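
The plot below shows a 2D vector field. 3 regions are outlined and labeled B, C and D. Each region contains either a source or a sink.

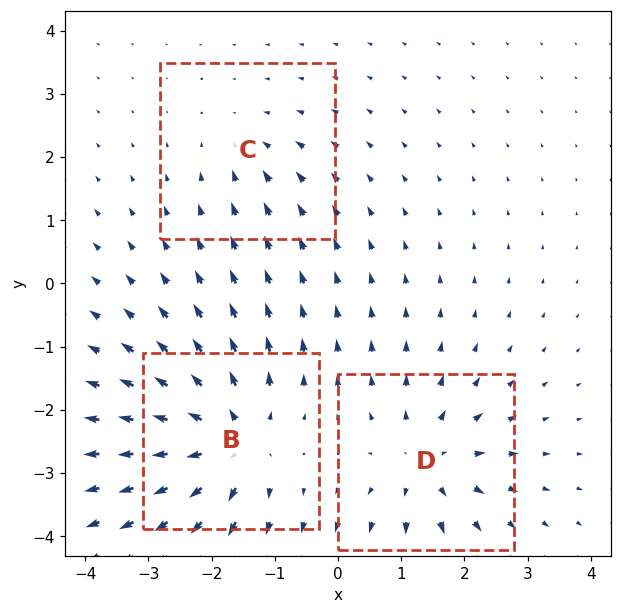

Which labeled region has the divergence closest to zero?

C

Divergence at each region's feature centre — B: about +5, C: about -2, D: about +4. Region C is closest to zero.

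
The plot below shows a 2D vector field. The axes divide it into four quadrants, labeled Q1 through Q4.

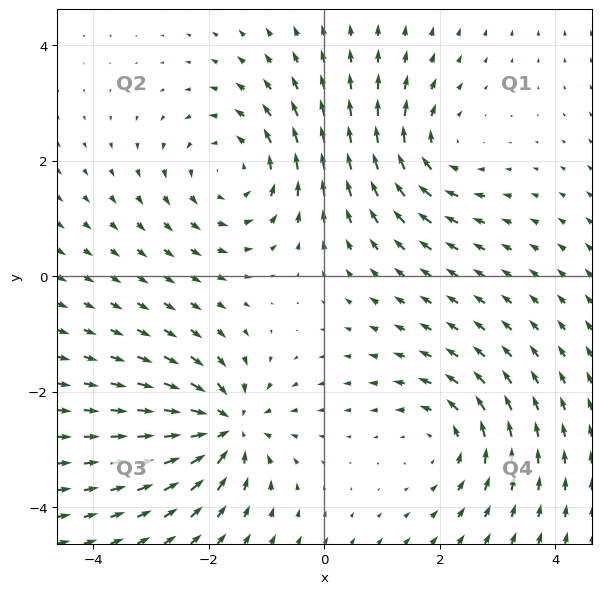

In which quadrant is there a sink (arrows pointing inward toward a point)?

Q3

The sink sits at approximately (-1.7, -2.6), which lies in quadrant Q3. The divergence there is about -6, negative as expected for a sink.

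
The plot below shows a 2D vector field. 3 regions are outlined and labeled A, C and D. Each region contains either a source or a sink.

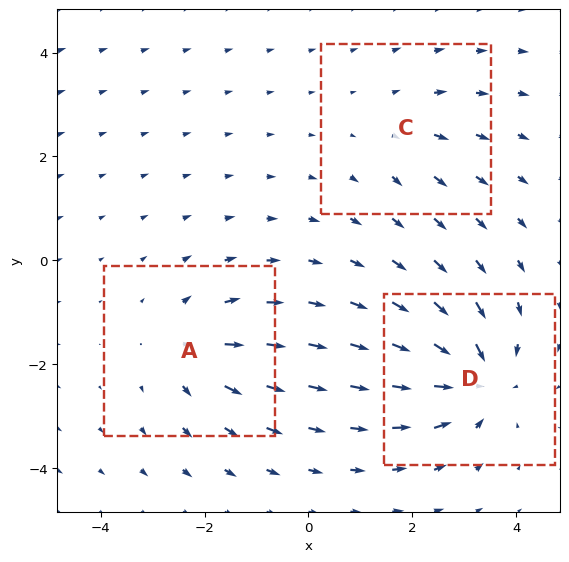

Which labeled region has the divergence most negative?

D

Divergence at each region's feature centre — A: about +3, C: about +2, D: about -5. Region D is most negative.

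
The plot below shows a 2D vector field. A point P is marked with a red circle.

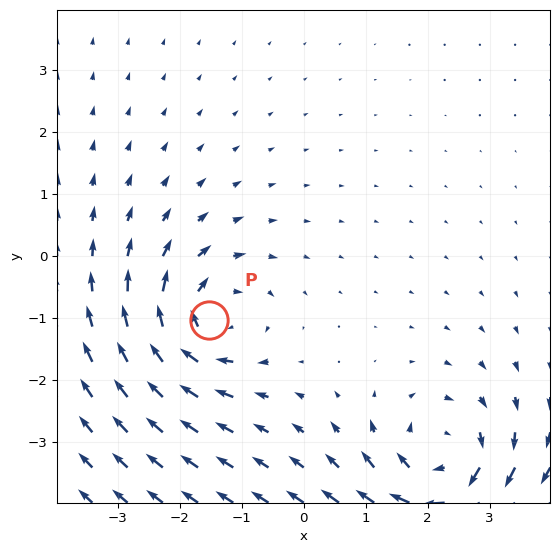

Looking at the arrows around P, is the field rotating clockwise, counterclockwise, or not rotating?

Near P at (-1.5, -1.0) the arrows circulate clockwise. The curl (z-component) there is about -4; negative curl means clockwise rotation.

clockwise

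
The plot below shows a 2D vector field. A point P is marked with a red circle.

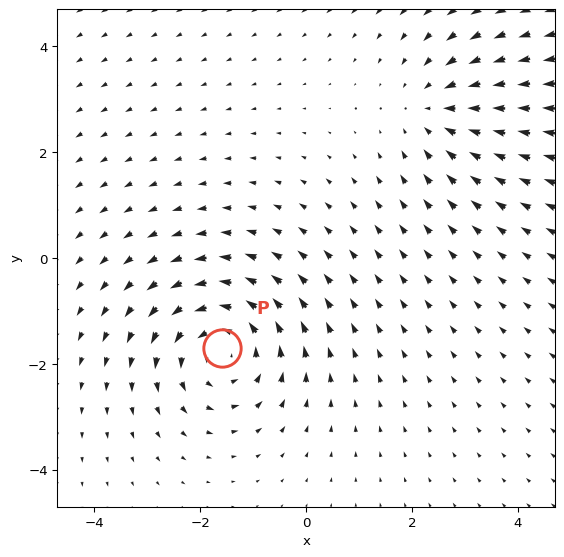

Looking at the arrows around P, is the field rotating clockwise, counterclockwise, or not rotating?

Near P at (-1.6, -1.7) the arrows circulate counterclockwise. The curl (z-component) there is about +4; positive curl means counterclockwise rotation.

counterclockwise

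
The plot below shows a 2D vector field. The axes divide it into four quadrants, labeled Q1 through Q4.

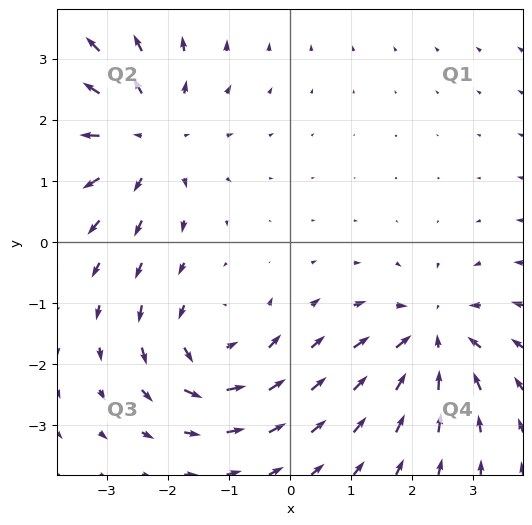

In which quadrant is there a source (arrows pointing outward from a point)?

The source sits at approximately (-2.4, 1.7), which lies in quadrant Q2. The divergence there is about +4, positive as expected for a source.

Q2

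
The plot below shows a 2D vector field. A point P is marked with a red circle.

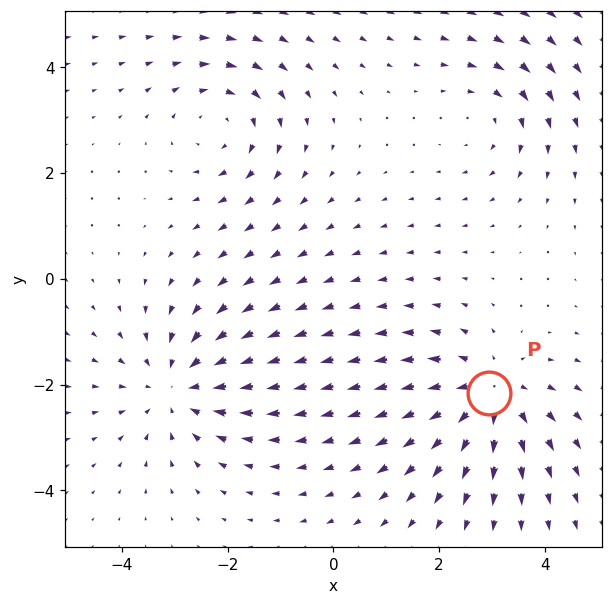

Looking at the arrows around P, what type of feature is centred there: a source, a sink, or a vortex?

At P (2.9, -2.2) the arrows spread outward. Divergence about +4, curl ≈0 — positive divergence with near-zero curl is a source.

source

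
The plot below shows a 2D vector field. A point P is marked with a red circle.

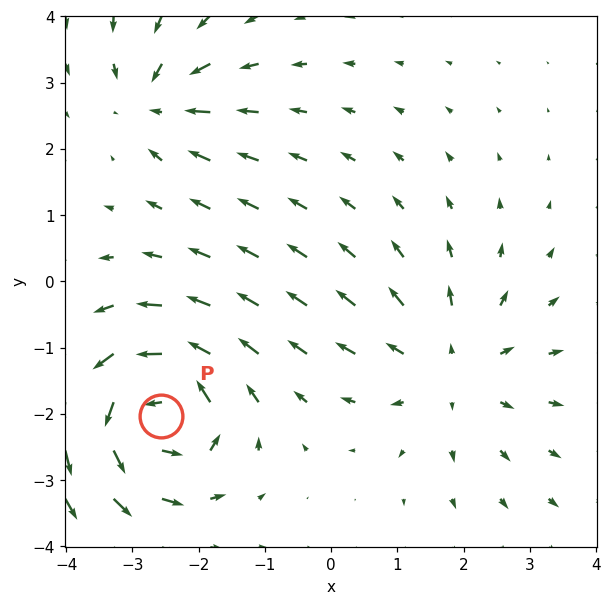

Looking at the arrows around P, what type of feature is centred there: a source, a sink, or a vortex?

At P (-2.6, -2.0) the arrows circulate counterclockwise. Divergence ≈0, curl about +7 — near-zero divergence with nonzero curl is a vortex.

vortex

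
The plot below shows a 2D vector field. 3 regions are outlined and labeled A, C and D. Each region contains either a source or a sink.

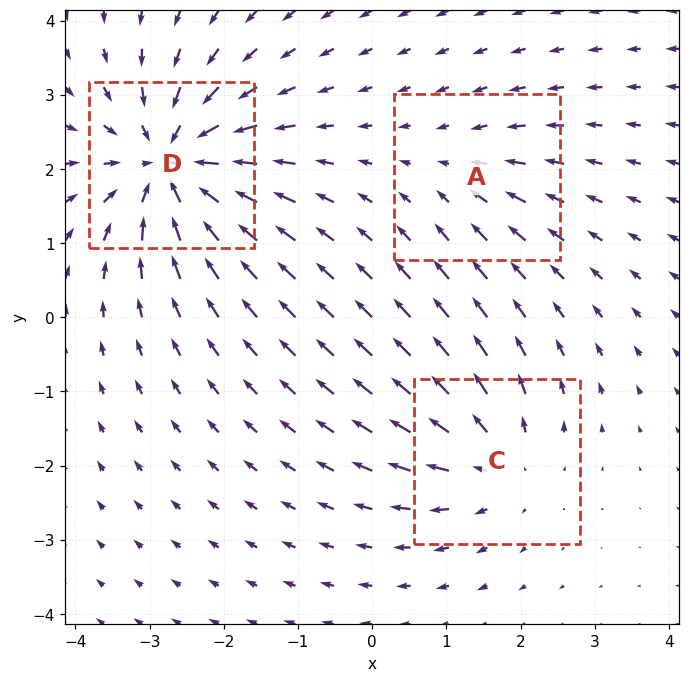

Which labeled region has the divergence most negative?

D

Divergence at each region's feature centre — A: about -2, C: about +4, D: about -6. Region D is most negative.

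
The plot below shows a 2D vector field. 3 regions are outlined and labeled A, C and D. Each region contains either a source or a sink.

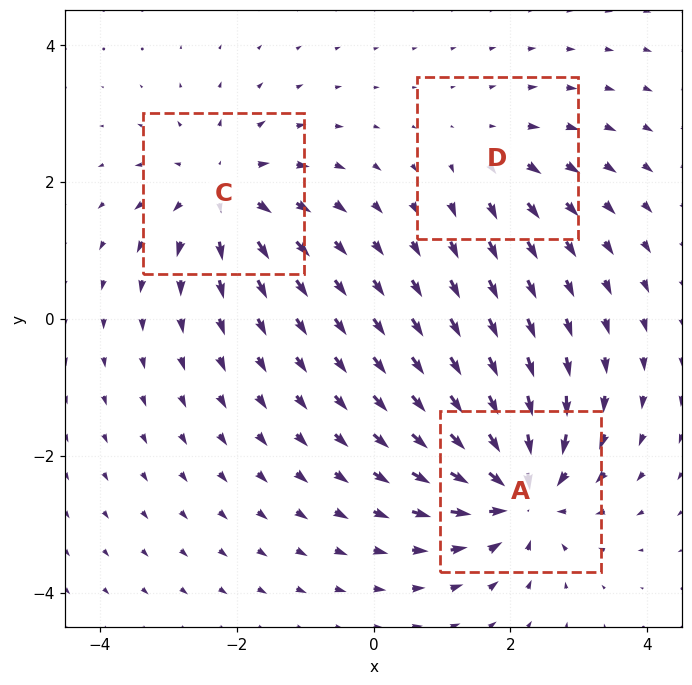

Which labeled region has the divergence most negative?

Divergence at each region's feature centre — A: about -6, C: about +4, D: about +2. Region A is most negative.

A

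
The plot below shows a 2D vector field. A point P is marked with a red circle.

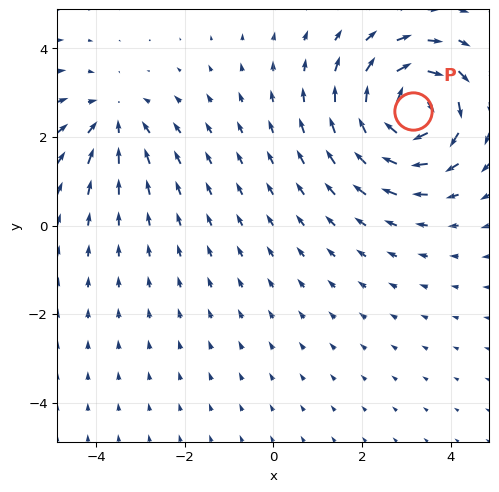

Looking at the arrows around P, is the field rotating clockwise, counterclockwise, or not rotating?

Near P at (3.1, 2.6) the arrows circulate clockwise. The curl (z-component) there is about -6; negative curl means clockwise rotation.

clockwise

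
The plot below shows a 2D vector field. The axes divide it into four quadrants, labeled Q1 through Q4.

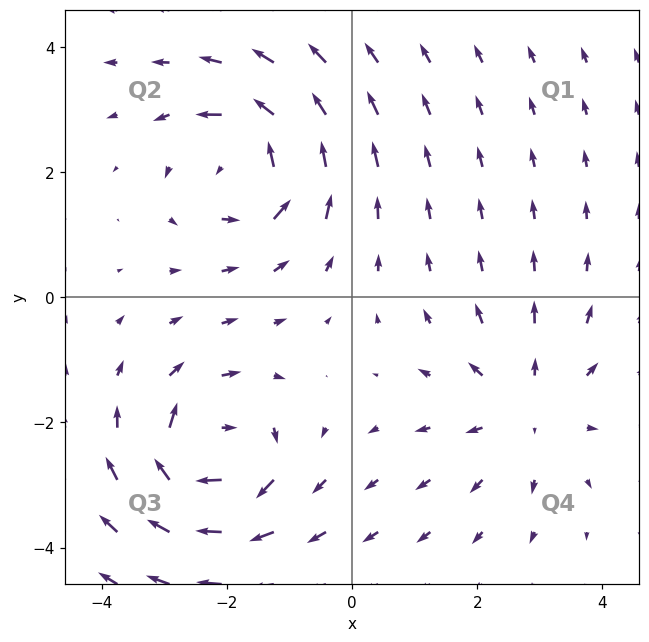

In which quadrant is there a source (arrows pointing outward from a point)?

The source sits at approximately (2.8, -1.7), which lies in quadrant Q4. The divergence there is about +2, positive as expected for a source.

Q4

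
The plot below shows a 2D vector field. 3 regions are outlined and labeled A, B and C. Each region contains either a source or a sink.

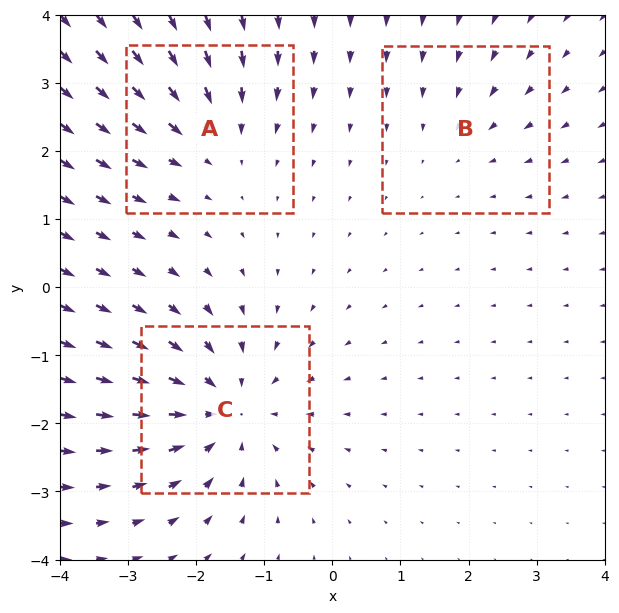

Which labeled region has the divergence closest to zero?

B

Divergence at each region's feature centre — A: about -3, B: about -2, C: about -5. Region B is closest to zero.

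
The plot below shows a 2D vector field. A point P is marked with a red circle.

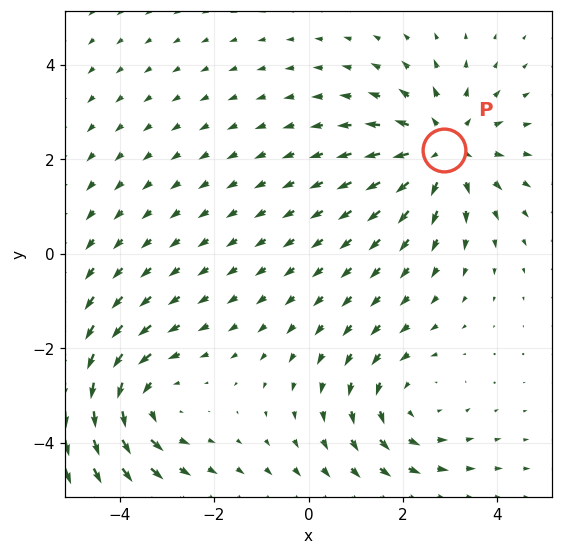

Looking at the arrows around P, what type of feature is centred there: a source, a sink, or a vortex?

At P (2.9, 2.2) the arrows spread outward. Divergence about +3, curl ≈0 — positive divergence with near-zero curl is a source.

source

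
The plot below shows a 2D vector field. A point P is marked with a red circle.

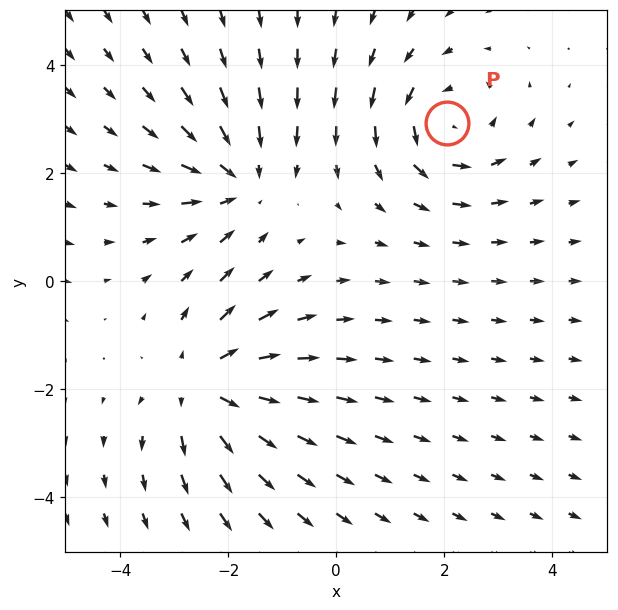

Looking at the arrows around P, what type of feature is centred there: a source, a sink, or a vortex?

vortex

At P (2.1, 2.9) the arrows circulate counterclockwise. Divergence ≈0, curl about +4 — near-zero divergence with nonzero curl is a vortex.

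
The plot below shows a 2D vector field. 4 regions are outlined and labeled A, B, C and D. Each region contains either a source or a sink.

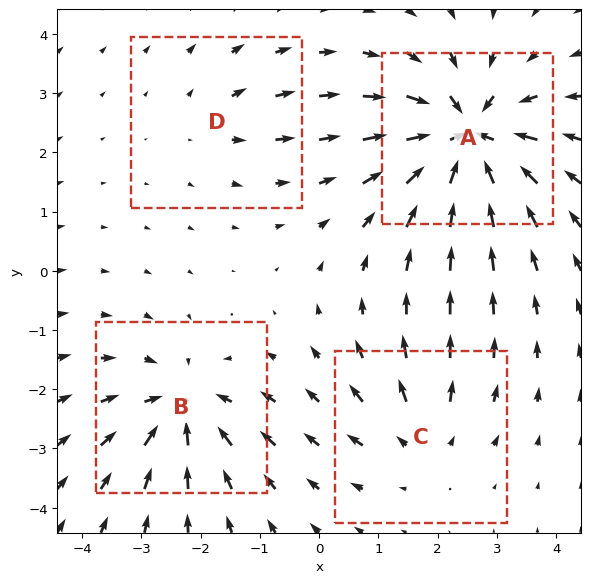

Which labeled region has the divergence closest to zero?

Divergence at each region's feature centre — A: about -8, B: about -5, C: about +3, D: about +2. Region D is closest to zero.

D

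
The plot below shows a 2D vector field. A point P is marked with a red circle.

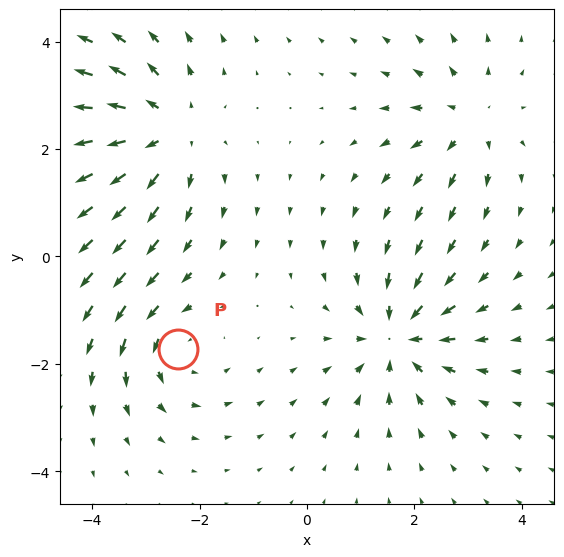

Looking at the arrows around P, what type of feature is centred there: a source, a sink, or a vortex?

vortex

At P (-2.4, -1.7) the arrows circulate counterclockwise. Divergence ≈0, curl about +3 — near-zero divergence with nonzero curl is a vortex.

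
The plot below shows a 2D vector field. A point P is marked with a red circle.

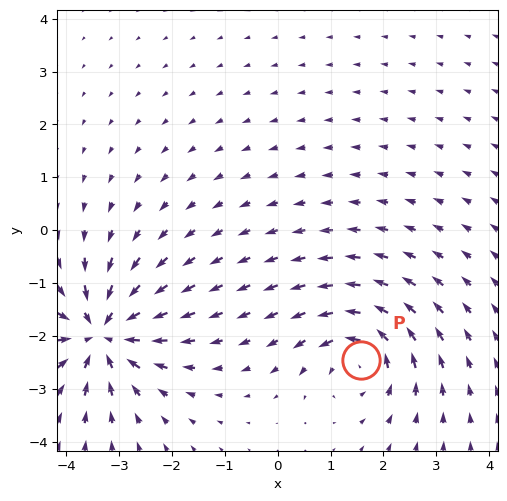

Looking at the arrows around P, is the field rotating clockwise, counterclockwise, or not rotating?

counterclockwise

Near P at (1.6, -2.4) the arrows circulate counterclockwise. The curl (z-component) there is about +4; positive curl means counterclockwise rotation.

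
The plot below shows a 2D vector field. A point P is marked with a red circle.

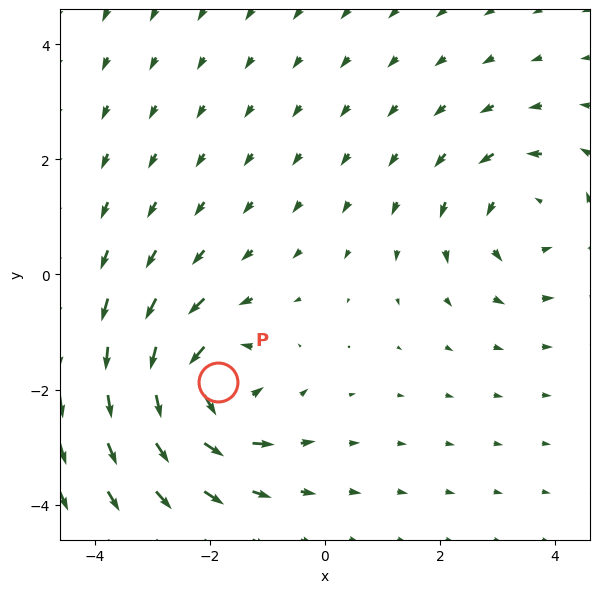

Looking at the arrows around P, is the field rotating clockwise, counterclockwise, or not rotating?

Near P at (-1.9, -1.9) the arrows circulate counterclockwise. The curl (z-component) there is about +7; positive curl means counterclockwise rotation.

counterclockwise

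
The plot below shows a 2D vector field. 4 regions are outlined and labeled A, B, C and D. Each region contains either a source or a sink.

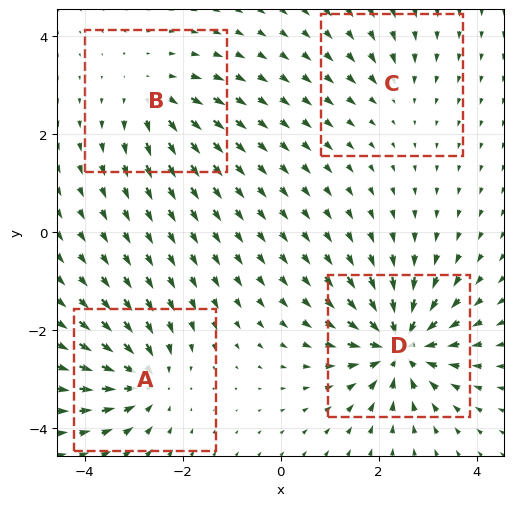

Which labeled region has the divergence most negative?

Divergence at each region's feature centre — A: about -6, B: about +4, C: about -3, D: about -9. Region D is most negative.

D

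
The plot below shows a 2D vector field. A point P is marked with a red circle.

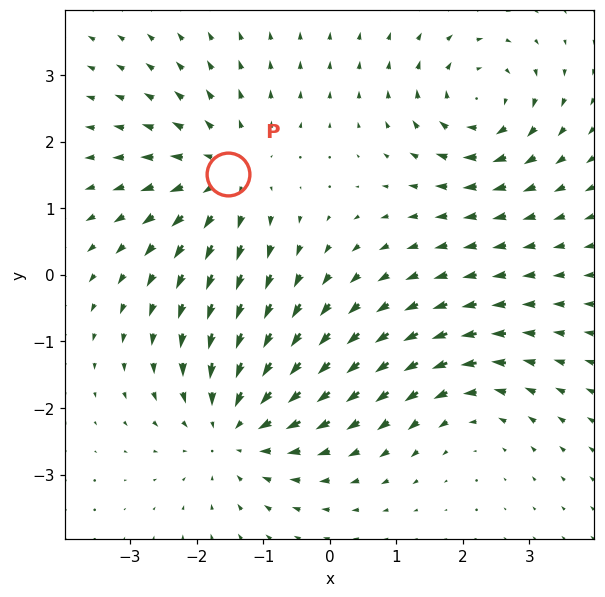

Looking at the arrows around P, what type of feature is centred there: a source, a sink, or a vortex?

At P (-1.5, 1.5) the arrows spread outward. Divergence about +4, curl ≈0 — positive divergence with near-zero curl is a source.

source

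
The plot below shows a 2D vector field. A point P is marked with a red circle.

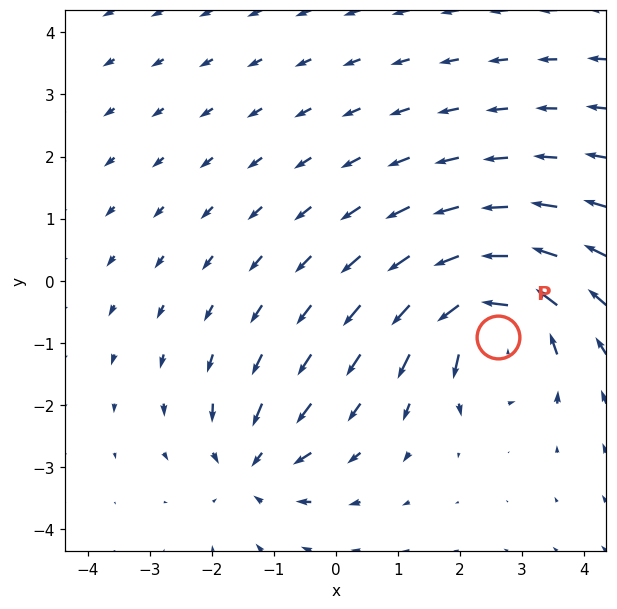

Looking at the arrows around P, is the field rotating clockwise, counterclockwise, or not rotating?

counterclockwise

Near P at (2.6, -0.9) the arrows circulate counterclockwise. The curl (z-component) there is about +7; positive curl means counterclockwise rotation.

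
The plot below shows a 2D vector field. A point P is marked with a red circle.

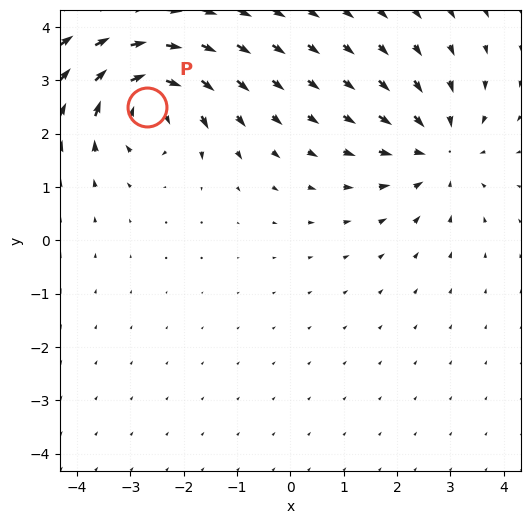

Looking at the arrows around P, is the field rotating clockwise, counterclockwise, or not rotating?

clockwise

Near P at (-2.7, 2.5) the arrows circulate clockwise. The curl (z-component) there is about -4; negative curl means clockwise rotation.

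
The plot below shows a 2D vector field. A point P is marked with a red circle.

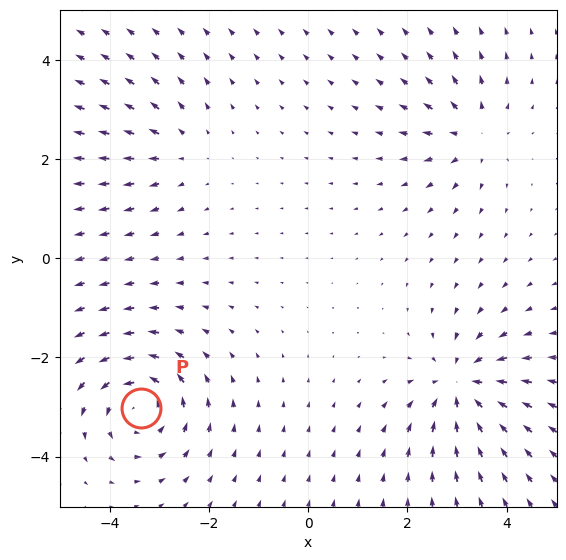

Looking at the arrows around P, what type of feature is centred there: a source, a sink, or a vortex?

At P (-3.4, -3.0) the arrows circulate counterclockwise. Divergence ≈0, curl about +5 — near-zero divergence with nonzero curl is a vortex.

vortex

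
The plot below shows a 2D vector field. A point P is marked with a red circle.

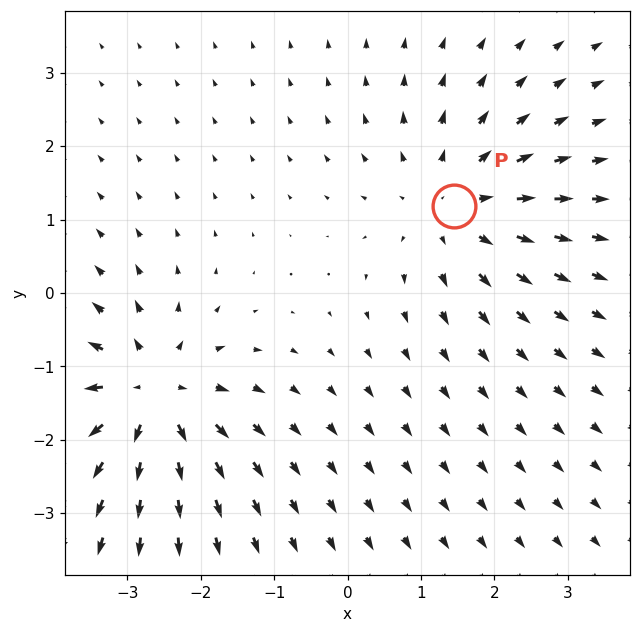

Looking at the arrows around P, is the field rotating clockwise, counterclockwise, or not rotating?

not rotating

Near P at (1.4, 1.2) the arrows show no circulation. The curl there is ≈0.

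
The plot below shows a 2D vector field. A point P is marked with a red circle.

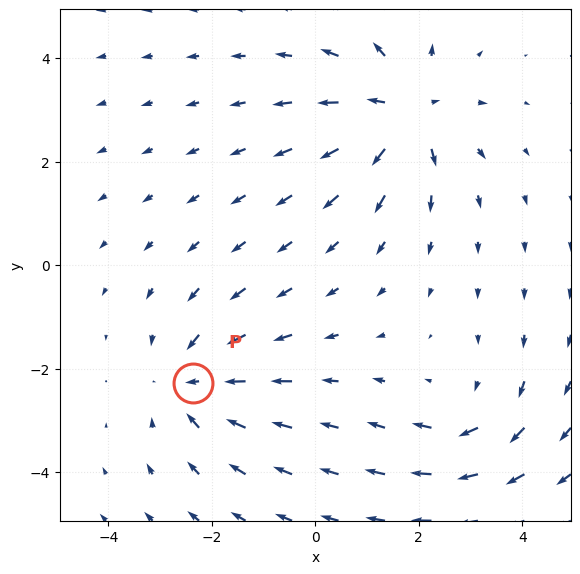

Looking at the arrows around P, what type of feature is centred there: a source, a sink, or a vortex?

sink

At P (-2.4, -2.3) the arrows converge inward. Divergence about -4, curl ≈0 — negative divergence with near-zero curl is a sink.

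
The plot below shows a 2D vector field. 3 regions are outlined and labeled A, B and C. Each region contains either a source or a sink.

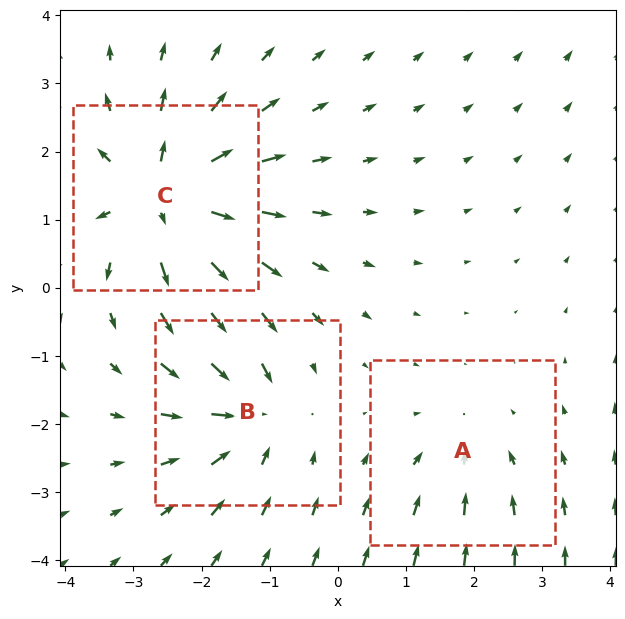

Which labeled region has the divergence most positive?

C

Divergence at each region's feature centre — A: about -2, B: about -4, C: about +6. Region C is most positive.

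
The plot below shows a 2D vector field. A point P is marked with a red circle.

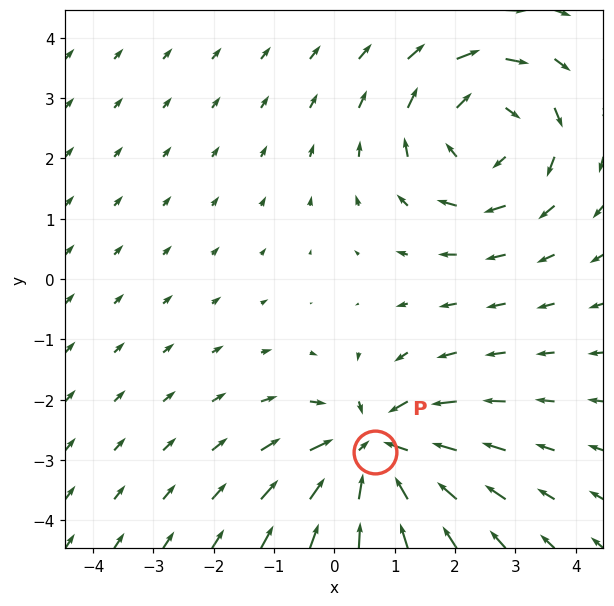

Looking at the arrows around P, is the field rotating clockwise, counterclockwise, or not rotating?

not rotating

Near P at (0.7, -2.9) the arrows show no circulation. The curl there is ≈0.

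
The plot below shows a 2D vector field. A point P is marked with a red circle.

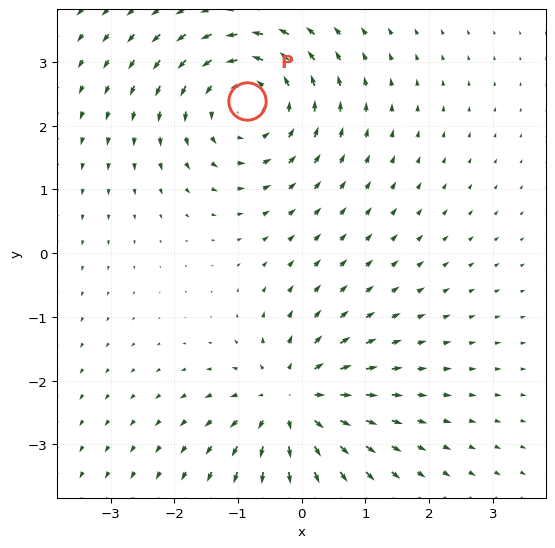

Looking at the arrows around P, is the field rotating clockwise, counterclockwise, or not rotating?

counterclockwise

Near P at (-0.9, 2.4) the arrows circulate counterclockwise. The curl (z-component) there is about +4; positive curl means counterclockwise rotation.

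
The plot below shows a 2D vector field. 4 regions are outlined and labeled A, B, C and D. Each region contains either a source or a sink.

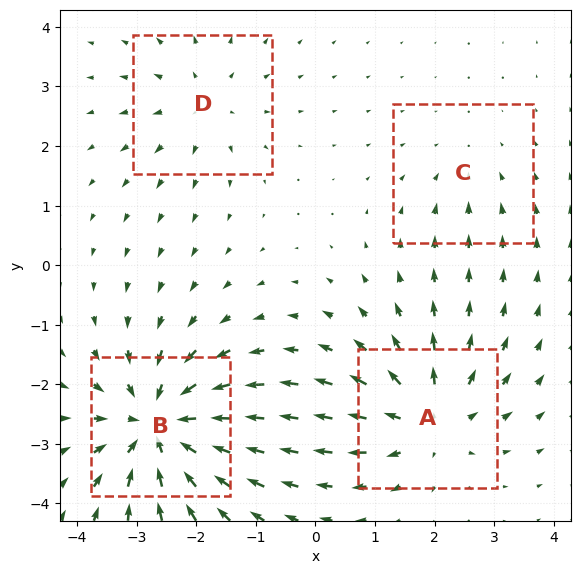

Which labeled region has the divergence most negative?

Divergence at each region's feature centre — A: about +6, B: about -8, C: about -2, D: about +3. Region B is most negative.

B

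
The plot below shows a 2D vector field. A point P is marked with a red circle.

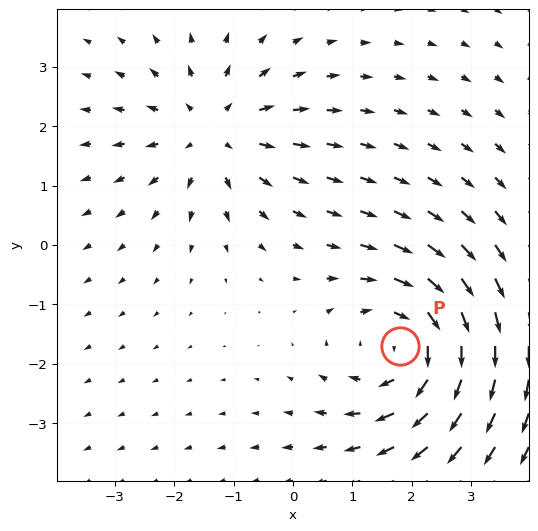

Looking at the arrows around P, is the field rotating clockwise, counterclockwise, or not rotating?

Near P at (1.8, -1.7) the arrows circulate clockwise. The curl (z-component) there is about -3; negative curl means clockwise rotation.

clockwise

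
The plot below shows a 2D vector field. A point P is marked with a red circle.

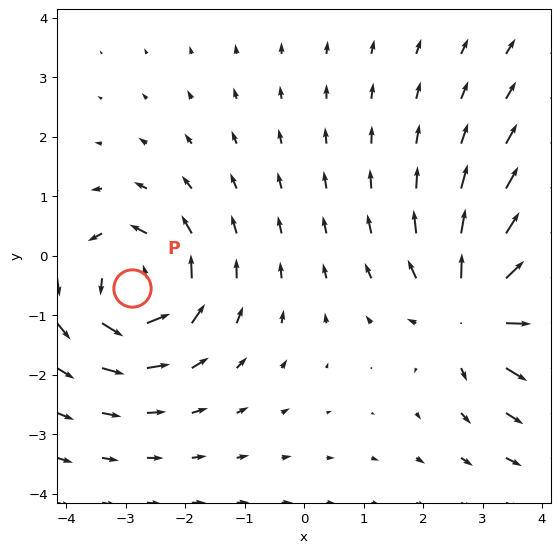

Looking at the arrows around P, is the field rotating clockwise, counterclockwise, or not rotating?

Near P at (-2.9, -0.5) the arrows circulate counterclockwise. The curl (z-component) there is about +5; positive curl means counterclockwise rotation.

counterclockwise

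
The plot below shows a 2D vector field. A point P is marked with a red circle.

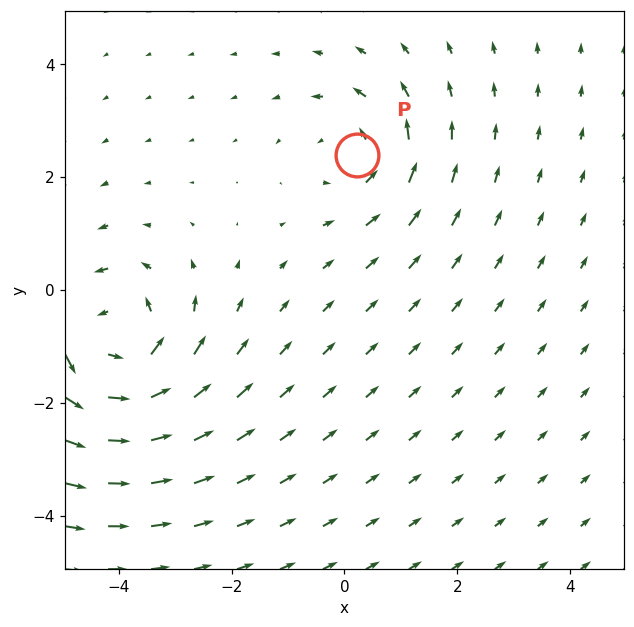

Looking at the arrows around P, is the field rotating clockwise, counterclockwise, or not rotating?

counterclockwise

Near P at (0.2, 2.4) the arrows circulate counterclockwise. The curl (z-component) there is about +3; positive curl means counterclockwise rotation.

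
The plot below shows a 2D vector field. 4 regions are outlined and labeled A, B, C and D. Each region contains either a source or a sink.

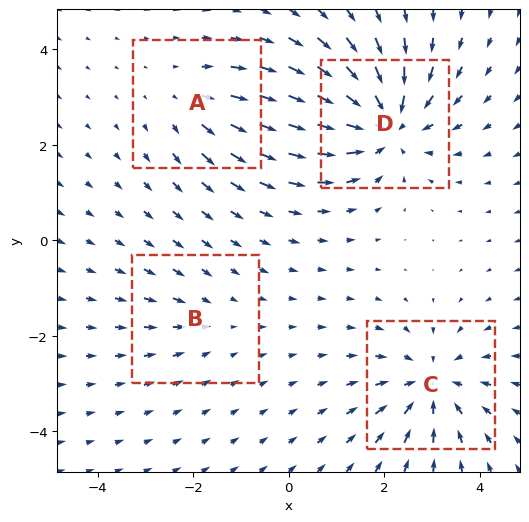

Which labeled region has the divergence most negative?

D

Divergence at each region's feature centre — A: about +3, B: about -2, C: about -5, D: about -6. Region D is most negative.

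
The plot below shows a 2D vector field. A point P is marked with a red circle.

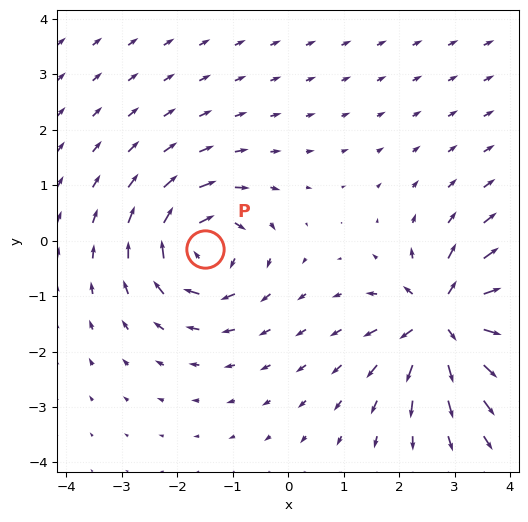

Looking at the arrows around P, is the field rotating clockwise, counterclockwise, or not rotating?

clockwise

Near P at (-1.5, -0.2) the arrows circulate clockwise. The curl (z-component) there is about -6; negative curl means clockwise rotation.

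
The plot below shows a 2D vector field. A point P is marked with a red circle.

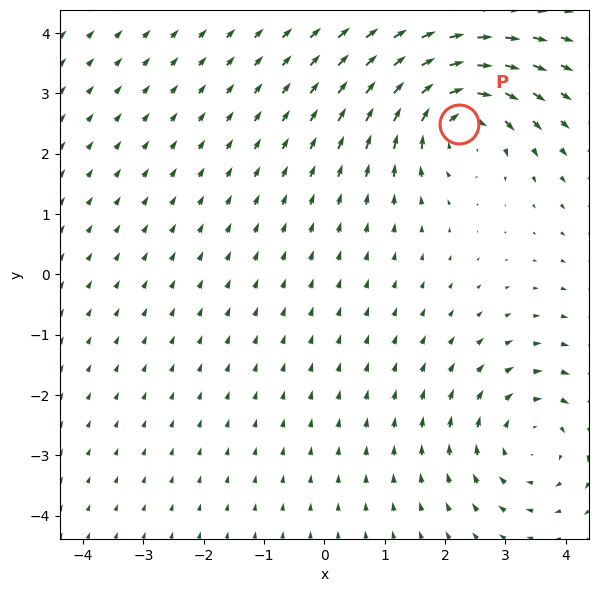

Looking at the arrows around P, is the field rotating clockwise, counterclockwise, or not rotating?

Near P at (2.2, 2.5) the arrows circulate clockwise. The curl (z-component) there is about -5; negative curl means clockwise rotation.

clockwise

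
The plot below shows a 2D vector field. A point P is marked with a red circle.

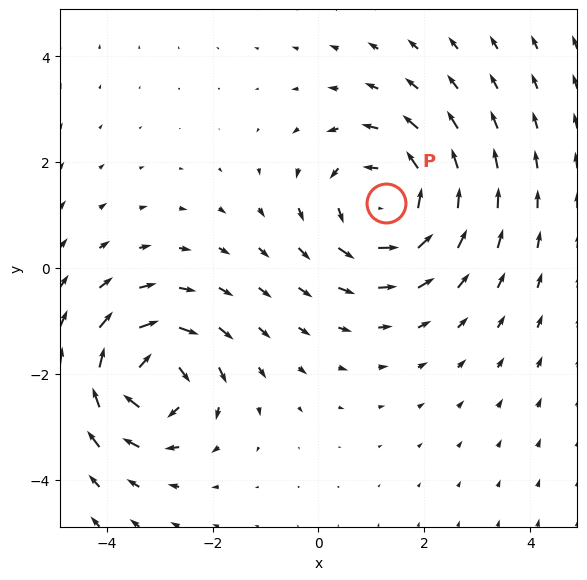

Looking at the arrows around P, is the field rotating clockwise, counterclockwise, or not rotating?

counterclockwise

Near P at (1.3, 1.2) the arrows circulate counterclockwise. The curl (z-component) there is about +4; positive curl means counterclockwise rotation.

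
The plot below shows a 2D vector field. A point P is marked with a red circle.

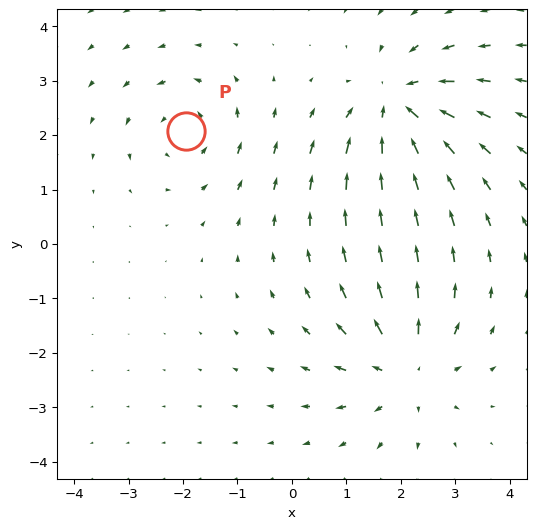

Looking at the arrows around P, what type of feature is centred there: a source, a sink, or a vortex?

vortex

At P (-1.9, 2.1) the arrows circulate counterclockwise. Divergence ≈0, curl about +4 — near-zero divergence with nonzero curl is a vortex.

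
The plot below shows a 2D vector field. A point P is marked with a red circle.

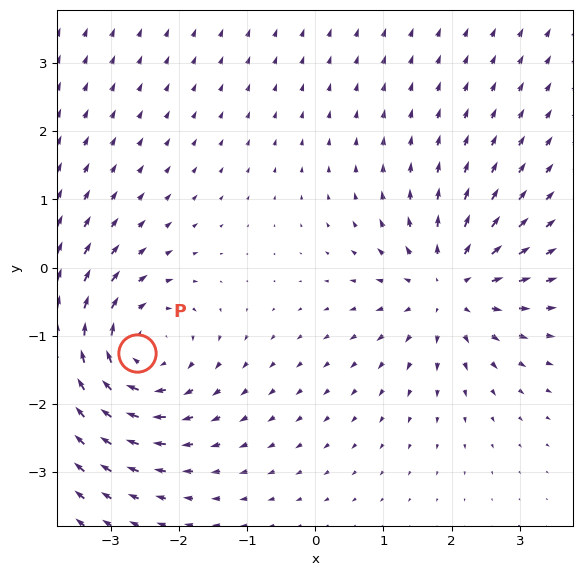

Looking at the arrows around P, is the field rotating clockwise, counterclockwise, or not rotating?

clockwise

Near P at (-2.6, -1.2) the arrows circulate clockwise. The curl (z-component) there is about -4; negative curl means clockwise rotation.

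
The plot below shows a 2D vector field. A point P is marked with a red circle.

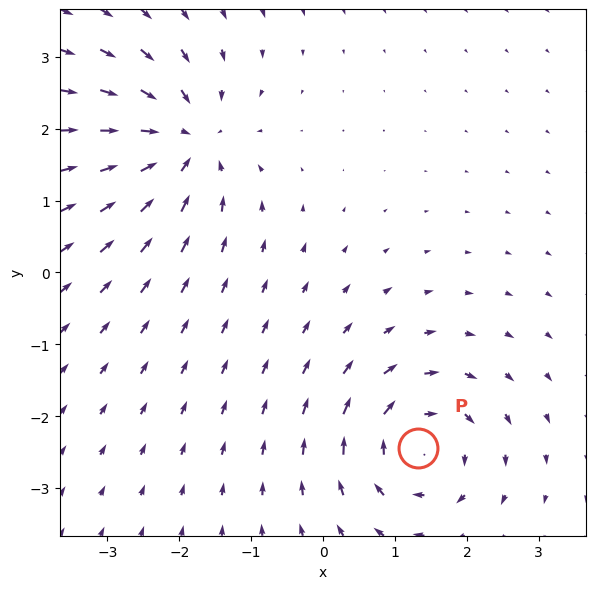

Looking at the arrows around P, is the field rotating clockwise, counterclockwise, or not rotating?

Near P at (1.3, -2.4) the arrows circulate clockwise. The curl (z-component) there is about -5; negative curl means clockwise rotation.

clockwise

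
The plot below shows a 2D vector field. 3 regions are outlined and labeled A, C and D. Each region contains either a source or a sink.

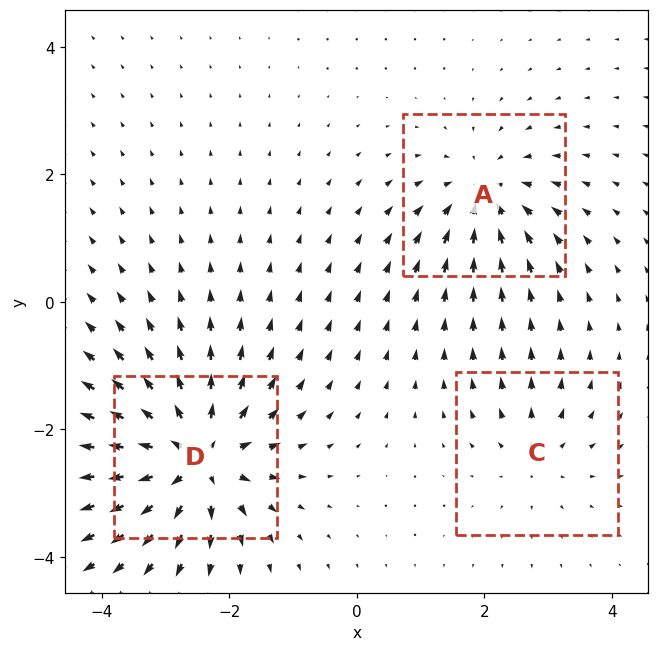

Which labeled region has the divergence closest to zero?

Divergence at each region's feature centre — A: about -4, C: about +3, D: about +6. Region C is closest to zero.

C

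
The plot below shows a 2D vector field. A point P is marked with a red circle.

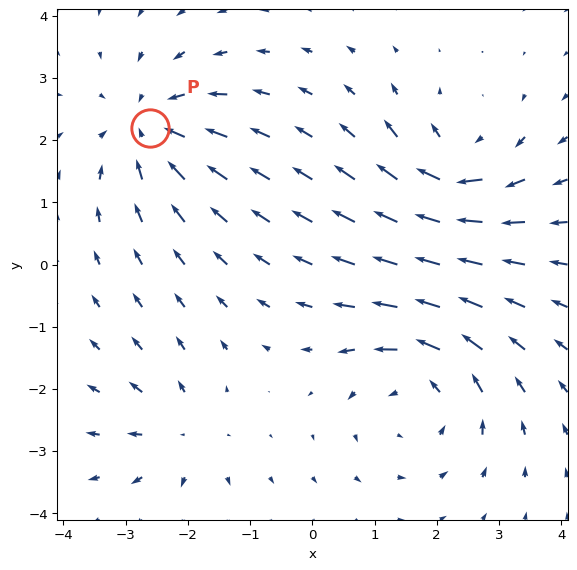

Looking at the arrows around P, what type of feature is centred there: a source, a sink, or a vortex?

sink

At P (-2.6, 2.2) the arrows converge inward. Divergence about -4, curl ≈0 — negative divergence with near-zero curl is a sink.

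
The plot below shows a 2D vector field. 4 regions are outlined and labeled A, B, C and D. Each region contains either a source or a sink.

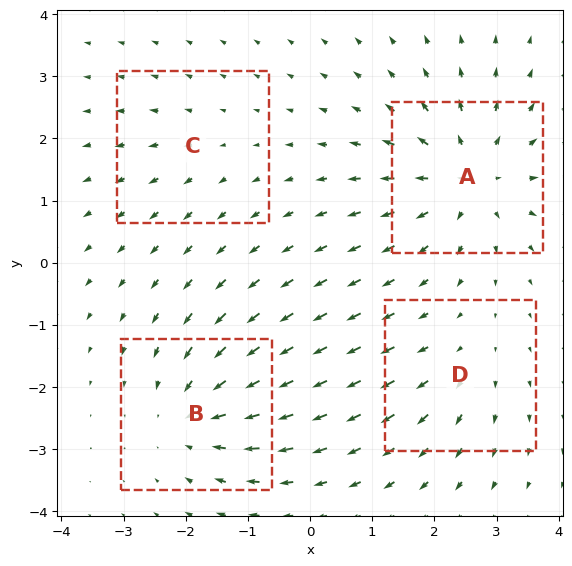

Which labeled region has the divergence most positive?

A

Divergence at each region's feature centre — A: about +6, B: about -5, C: about +2, D: about +3. Region A is most positive.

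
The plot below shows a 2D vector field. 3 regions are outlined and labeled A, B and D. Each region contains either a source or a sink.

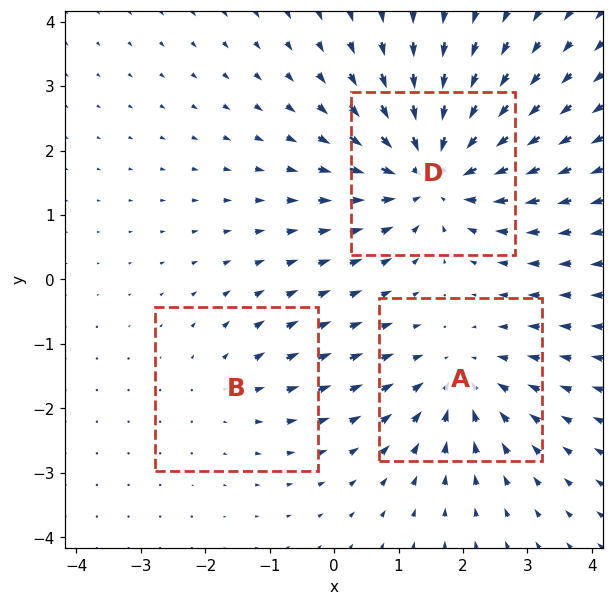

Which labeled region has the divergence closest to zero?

Divergence at each region's feature centre — A: about -3, B: about +2, D: about -5. Region B is closest to zero.

B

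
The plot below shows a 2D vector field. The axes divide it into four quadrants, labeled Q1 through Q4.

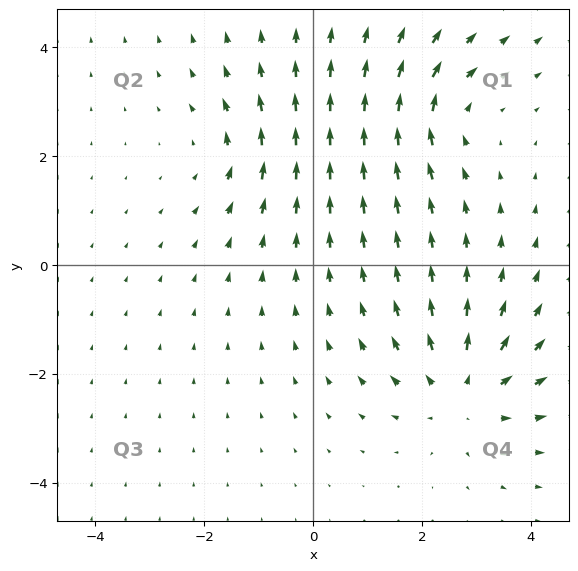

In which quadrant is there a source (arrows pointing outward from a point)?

The source sits at approximately (2.8, -2.3), which lies in quadrant Q4. The divergence there is about +4, positive as expected for a source.

Q4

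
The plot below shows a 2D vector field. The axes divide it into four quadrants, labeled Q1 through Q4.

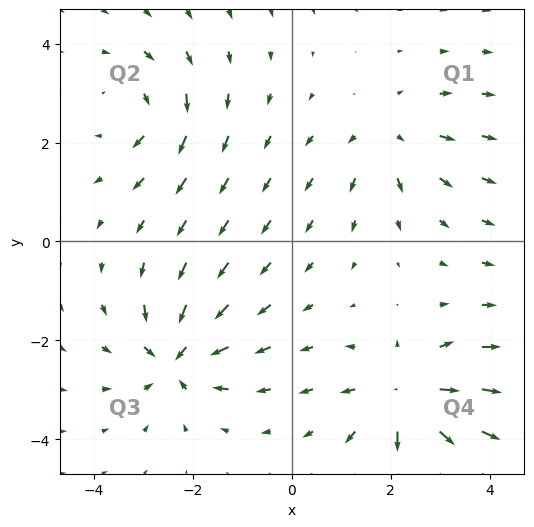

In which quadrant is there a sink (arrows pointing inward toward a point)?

Q3

The sink sits at approximately (-2.3, -2.4), which lies in quadrant Q3. The divergence there is about -5, negative as expected for a sink.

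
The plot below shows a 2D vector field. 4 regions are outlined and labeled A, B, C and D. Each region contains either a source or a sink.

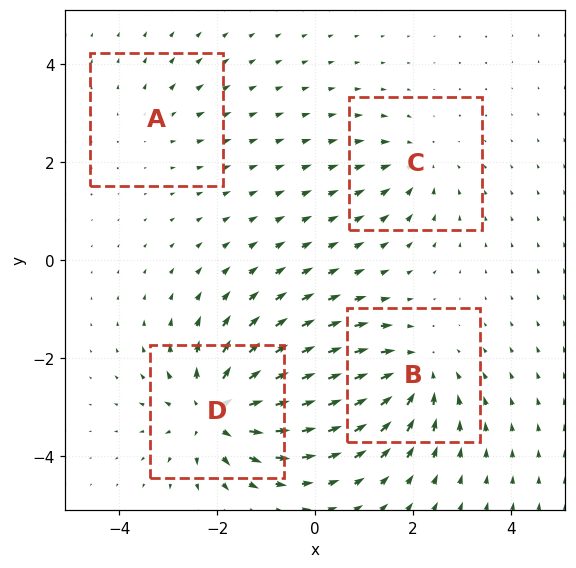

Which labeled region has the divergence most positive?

D

Divergence at each region's feature centre — A: about +2, B: about -6, C: about -4, D: about +8. Region D is most positive.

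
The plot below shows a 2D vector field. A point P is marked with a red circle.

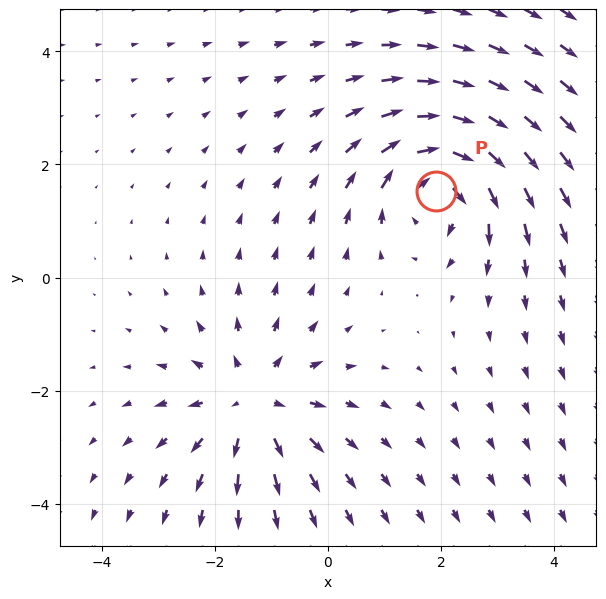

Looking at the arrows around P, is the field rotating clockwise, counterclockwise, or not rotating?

Near P at (1.9, 1.5) the arrows circulate clockwise. The curl (z-component) there is about -4; negative curl means clockwise rotation.

clockwise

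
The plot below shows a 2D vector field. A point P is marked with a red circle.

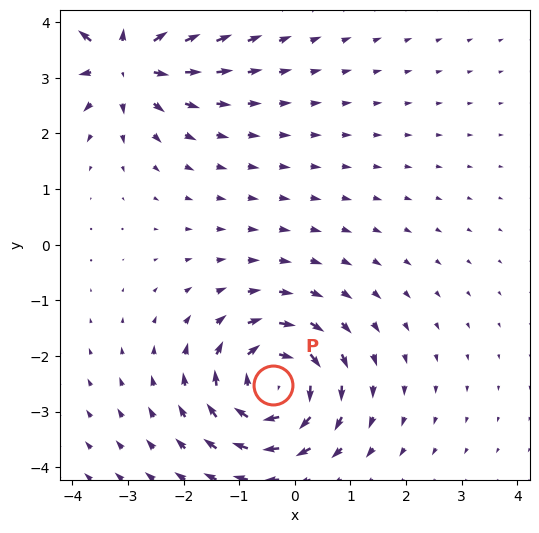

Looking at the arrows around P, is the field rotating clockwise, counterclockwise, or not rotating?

clockwise

Near P at (-0.4, -2.5) the arrows circulate clockwise. The curl (z-component) there is about -4; negative curl means clockwise rotation.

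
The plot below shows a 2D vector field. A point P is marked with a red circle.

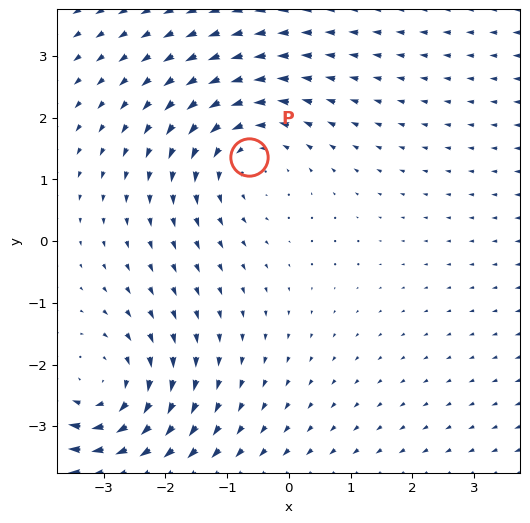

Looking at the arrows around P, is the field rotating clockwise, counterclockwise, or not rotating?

Near P at (-0.6, 1.4) the arrows circulate counterclockwise. The curl (z-component) there is about +2; positive curl means counterclockwise rotation.

counterclockwise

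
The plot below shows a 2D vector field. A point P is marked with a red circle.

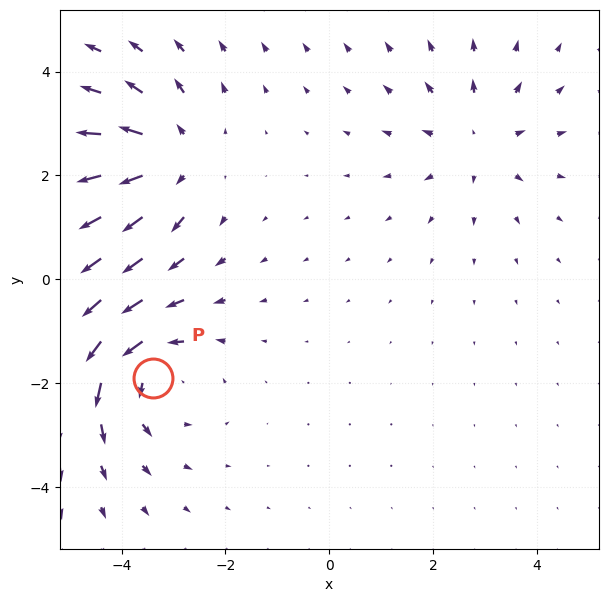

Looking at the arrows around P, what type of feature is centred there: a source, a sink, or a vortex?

At P (-3.4, -1.9) the arrows circulate counterclockwise. Divergence ≈0, curl about +4 — near-zero divergence with nonzero curl is a vortex.

vortex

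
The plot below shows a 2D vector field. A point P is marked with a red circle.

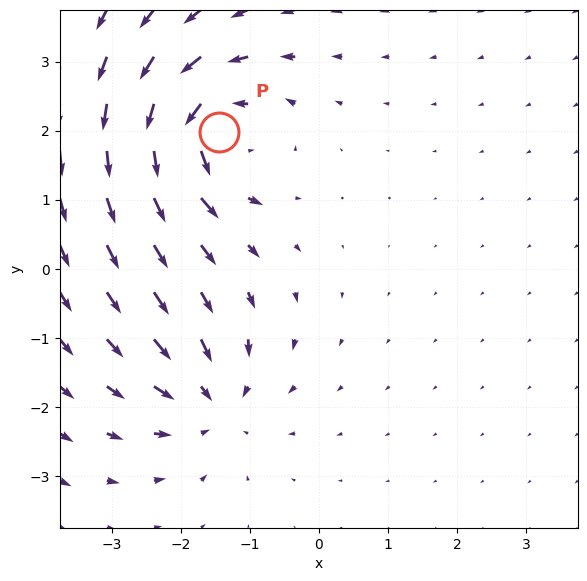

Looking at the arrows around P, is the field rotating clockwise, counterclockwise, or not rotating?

Near P at (-1.4, 2.0) the arrows circulate counterclockwise. The curl (z-component) there is about +5; positive curl means counterclockwise rotation.

counterclockwise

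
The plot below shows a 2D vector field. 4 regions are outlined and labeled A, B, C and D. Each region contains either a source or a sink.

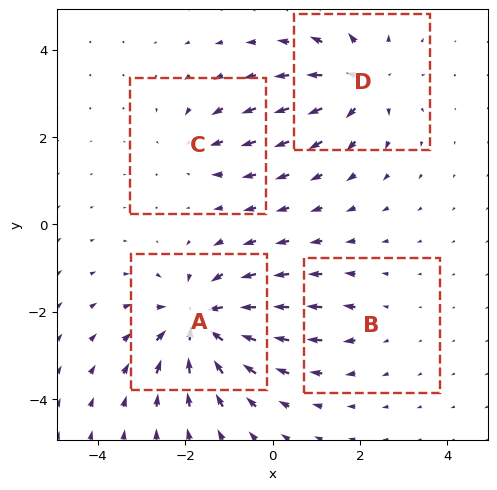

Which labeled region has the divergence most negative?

Divergence at each region's feature centre — A: about -7, B: about +2, C: about -3, D: about +5. Region A is most negative.

A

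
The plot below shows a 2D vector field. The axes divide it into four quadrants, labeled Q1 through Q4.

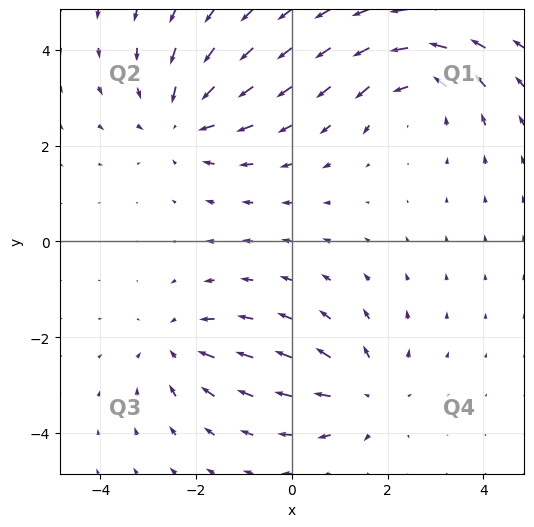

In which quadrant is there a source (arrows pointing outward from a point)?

The source sits at approximately (1.6, -3.2), which lies in quadrant Q4. The divergence there is about +4, positive as expected for a source.

Q4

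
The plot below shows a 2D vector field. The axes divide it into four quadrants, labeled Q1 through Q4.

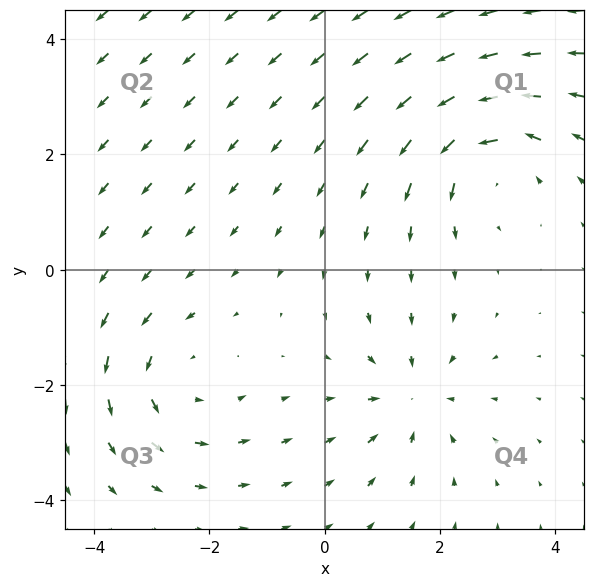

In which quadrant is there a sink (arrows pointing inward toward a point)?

The sink sits at approximately (1.5, -2.2), which lies in quadrant Q4. The divergence there is about -4, negative as expected for a sink.

Q4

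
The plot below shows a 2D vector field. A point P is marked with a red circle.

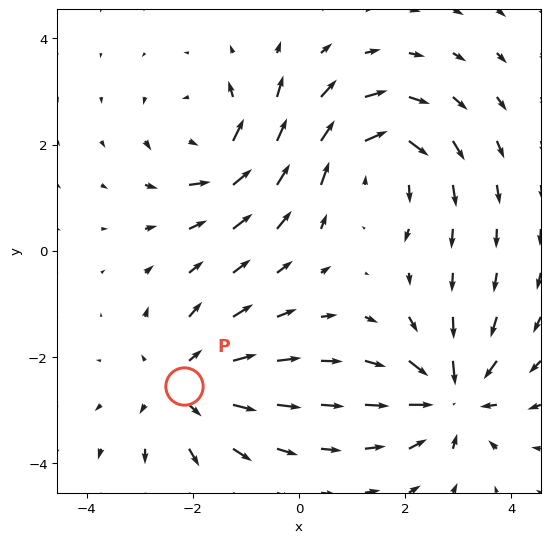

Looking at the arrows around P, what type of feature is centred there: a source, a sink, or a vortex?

source

At P (-2.2, -2.5) the arrows spread outward. Divergence about +3, curl ≈0 — positive divergence with near-zero curl is a source.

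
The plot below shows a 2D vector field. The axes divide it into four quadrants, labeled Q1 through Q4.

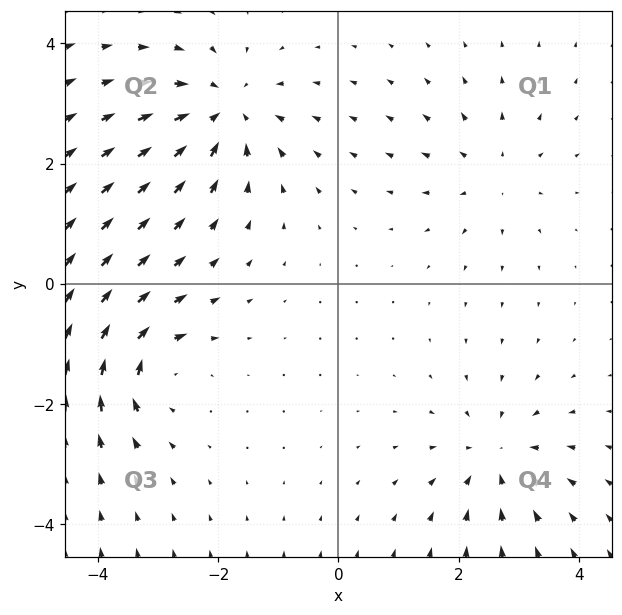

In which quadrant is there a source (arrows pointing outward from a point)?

The source sits at approximately (2.6, 1.8), which lies in quadrant Q1. The divergence there is about +3, positive as expected for a source.

Q1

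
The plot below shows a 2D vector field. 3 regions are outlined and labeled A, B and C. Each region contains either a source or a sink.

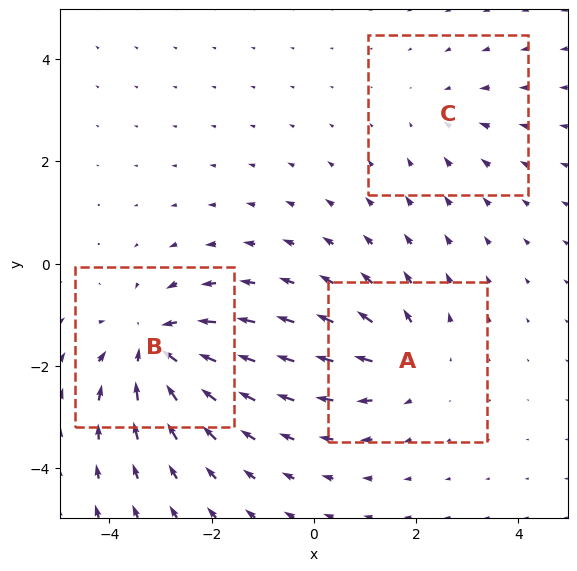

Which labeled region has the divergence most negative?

Divergence at each region's feature centre — A: about +3, B: about -5, C: about -2. Region B is most negative.

B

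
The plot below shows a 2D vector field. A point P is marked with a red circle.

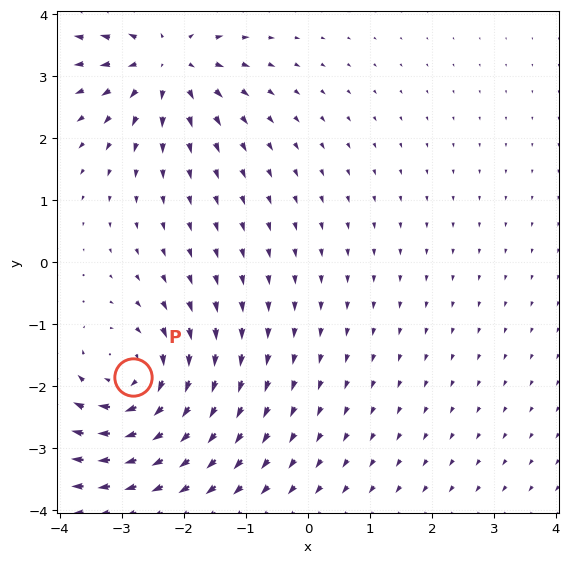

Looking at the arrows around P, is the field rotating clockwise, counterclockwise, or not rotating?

Near P at (-2.8, -1.9) the arrows circulate clockwise. The curl (z-component) there is about -5; negative curl means clockwise rotation.

clockwise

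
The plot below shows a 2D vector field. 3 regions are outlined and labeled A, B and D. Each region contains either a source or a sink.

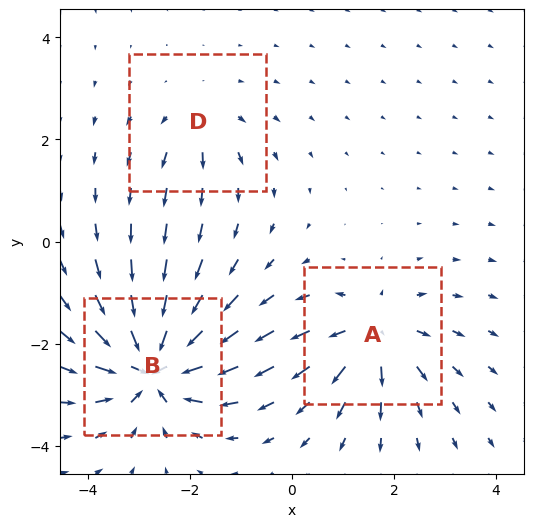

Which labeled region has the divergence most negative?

Divergence at each region's feature centre — A: about +4, B: about -7, D: about +2. Region B is most negative.

B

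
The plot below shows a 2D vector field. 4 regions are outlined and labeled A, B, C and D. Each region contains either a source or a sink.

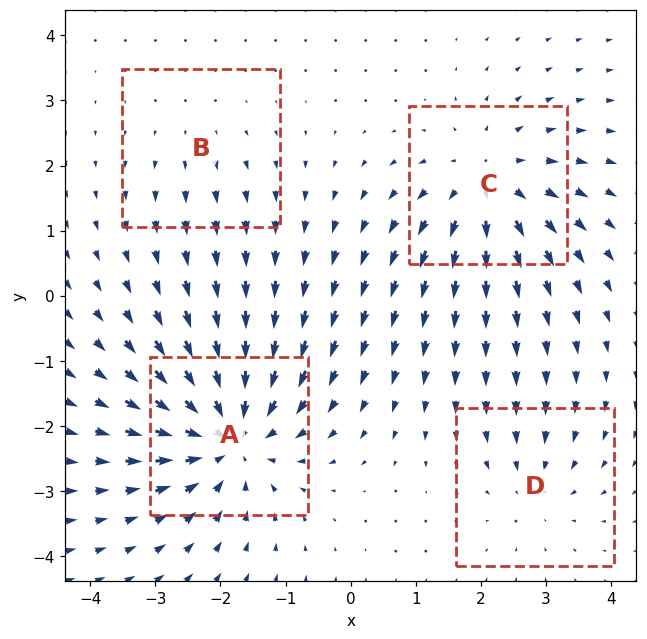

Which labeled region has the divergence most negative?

Divergence at each region's feature centre — A: about -7, B: about +2, C: about +5, D: about -3. Region A is most negative.

A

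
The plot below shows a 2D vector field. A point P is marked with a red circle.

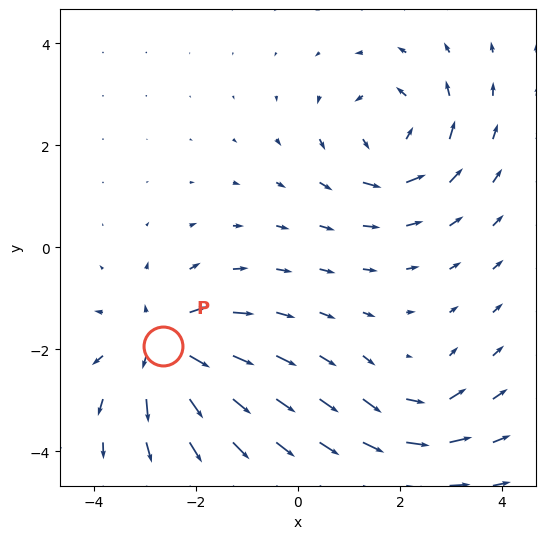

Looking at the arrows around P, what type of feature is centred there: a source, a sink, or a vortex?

At P (-2.7, -1.9) the arrows spread outward. Divergence about +5, curl ≈0 — positive divergence with near-zero curl is a source.

source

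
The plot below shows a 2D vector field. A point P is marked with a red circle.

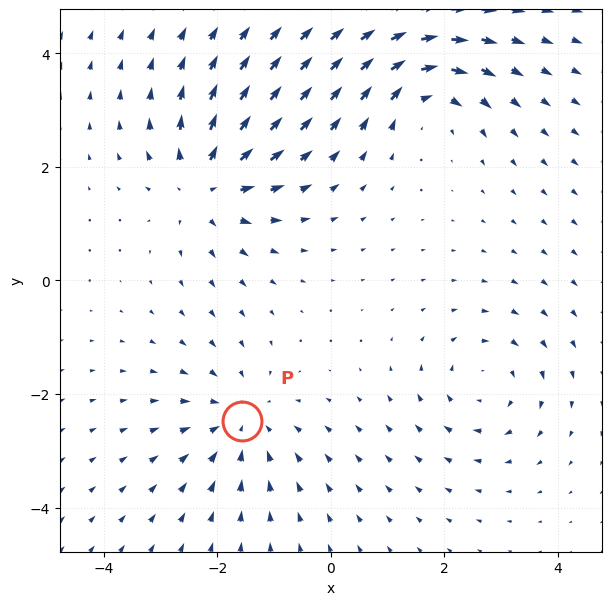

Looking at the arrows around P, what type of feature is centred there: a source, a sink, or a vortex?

sink

At P (-1.6, -2.5) the arrows converge inward. Divergence about -4, curl ≈0 — negative divergence with near-zero curl is a sink.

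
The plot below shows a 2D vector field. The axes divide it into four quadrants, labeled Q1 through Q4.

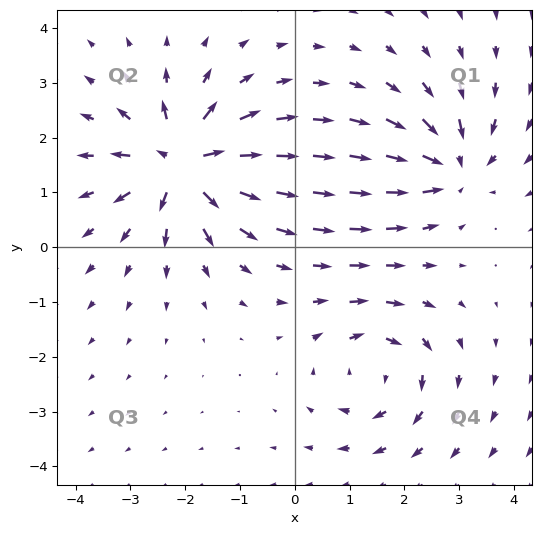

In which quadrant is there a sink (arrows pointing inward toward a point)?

Q1

The sink sits at approximately (2.9, 1.5), which lies in quadrant Q1. The divergence there is about -4, negative as expected for a sink.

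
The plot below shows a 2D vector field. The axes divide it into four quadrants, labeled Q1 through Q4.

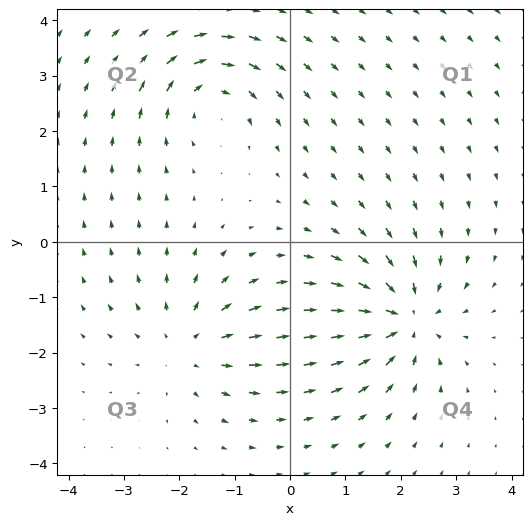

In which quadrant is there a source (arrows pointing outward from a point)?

The source sits at approximately (-1.8, -1.9), which lies in quadrant Q3. The divergence there is about +3, positive as expected for a source.

Q3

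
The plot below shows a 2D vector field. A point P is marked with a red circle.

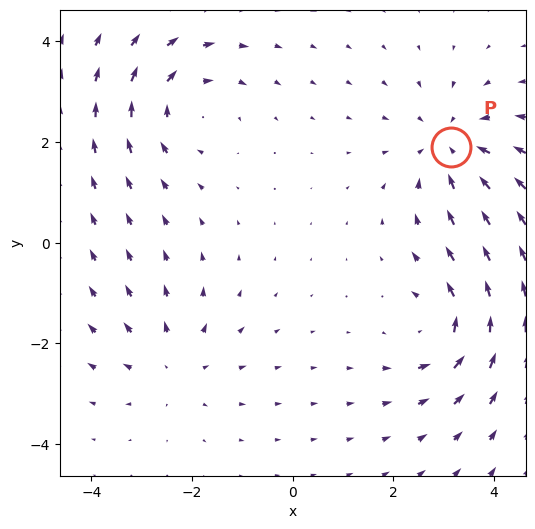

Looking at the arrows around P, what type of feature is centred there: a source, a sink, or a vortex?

At P (3.1, 1.9) the arrows converge inward. Divergence about -3, curl ≈0 — negative divergence with near-zero curl is a sink.

sink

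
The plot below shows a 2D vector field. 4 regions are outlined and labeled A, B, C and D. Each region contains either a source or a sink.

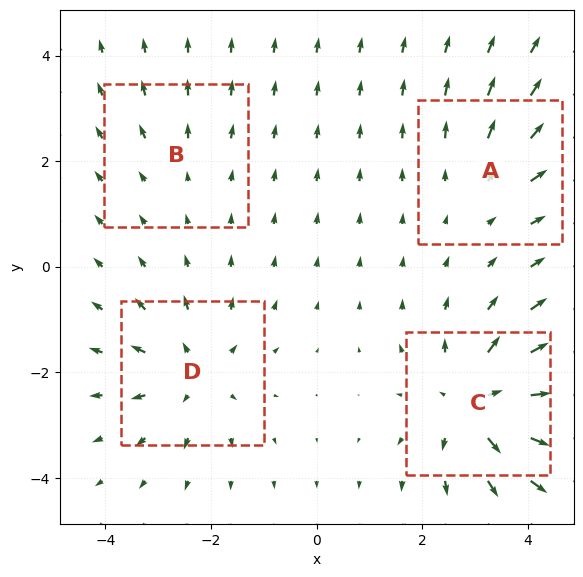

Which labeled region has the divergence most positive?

Divergence at each region's feature centre — A: about +3, B: about +2, C: about +7, D: about +5. Region C is most positive.

C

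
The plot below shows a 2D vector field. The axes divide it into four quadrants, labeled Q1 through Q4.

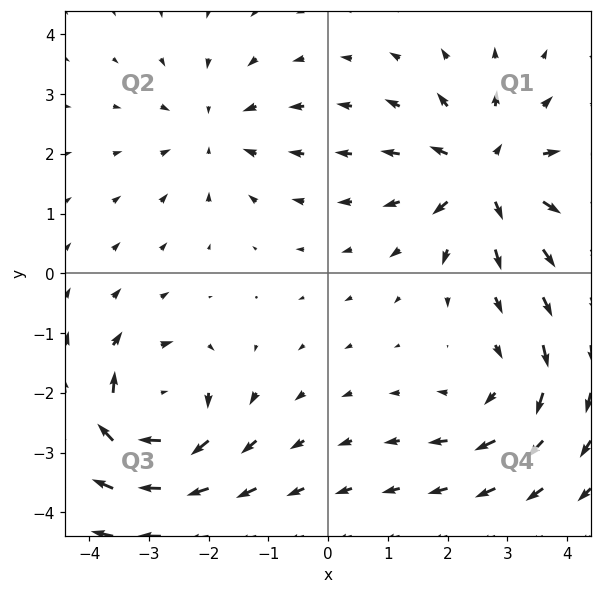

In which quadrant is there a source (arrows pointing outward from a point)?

Q1

The source sits at approximately (2.6, 1.7), which lies in quadrant Q1. The divergence there is about +5, positive as expected for a source.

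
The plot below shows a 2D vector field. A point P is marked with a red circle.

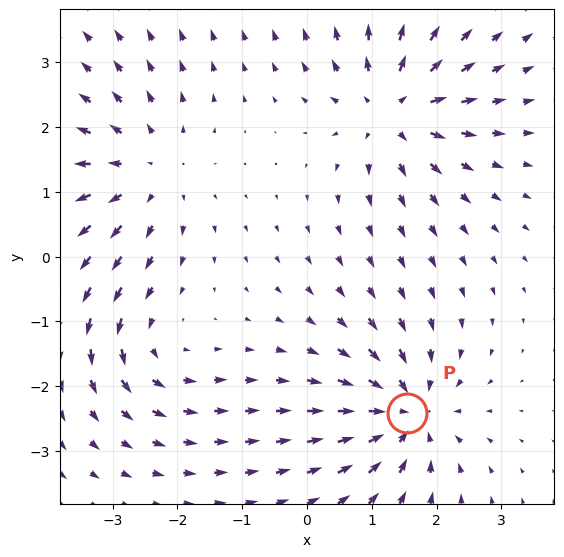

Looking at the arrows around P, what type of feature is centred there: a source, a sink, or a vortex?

At P (1.6, -2.4) the arrows converge inward. Divergence about -5, curl ≈0 — negative divergence with near-zero curl is a sink.

sink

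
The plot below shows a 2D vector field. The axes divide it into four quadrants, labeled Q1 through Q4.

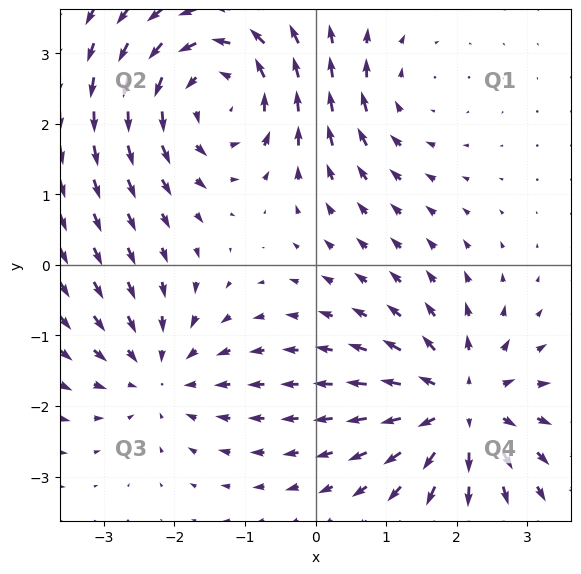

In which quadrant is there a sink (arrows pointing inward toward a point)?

The sink sits at approximately (-2.2, -1.6), which lies in quadrant Q3. The divergence there is about -3, negative as expected for a sink.

Q3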